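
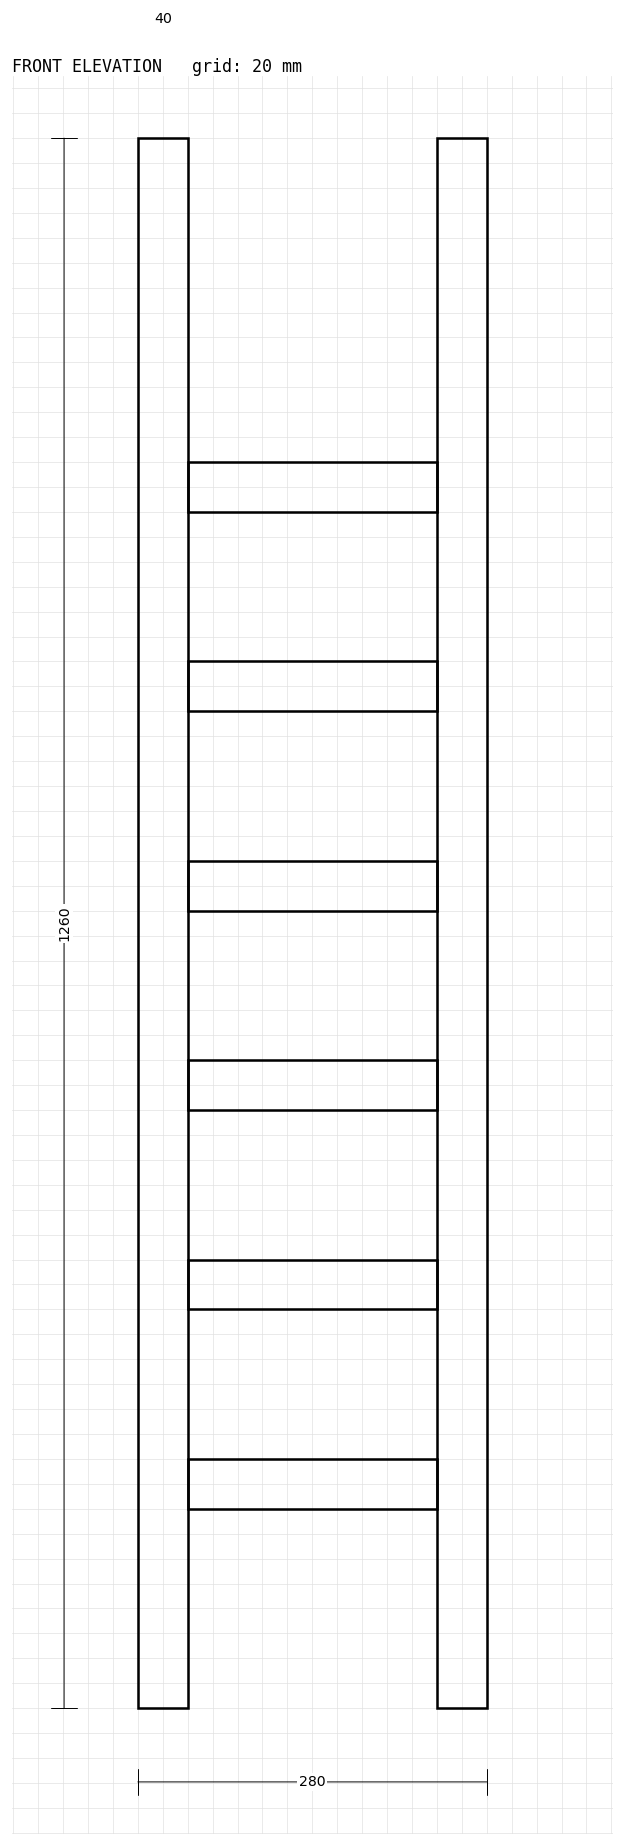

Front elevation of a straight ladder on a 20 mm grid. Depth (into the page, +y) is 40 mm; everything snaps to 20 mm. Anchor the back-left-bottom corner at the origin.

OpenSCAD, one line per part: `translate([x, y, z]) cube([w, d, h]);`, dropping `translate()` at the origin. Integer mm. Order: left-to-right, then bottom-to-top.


cube([40, 40, 1260]);
translate([40, 0, 160]) cube([200, 40, 40]);
translate([40, 0, 320]) cube([200, 40, 40]);
translate([40, 0, 480]) cube([200, 40, 40]);
translate([40, 0, 640]) cube([200, 40, 40]);
translate([40, 0, 800]) cube([200, 40, 40]);
translate([40, 0, 960]) cube([200, 40, 40]);
translate([240, 0, 0]) cube([40, 40, 1260]);


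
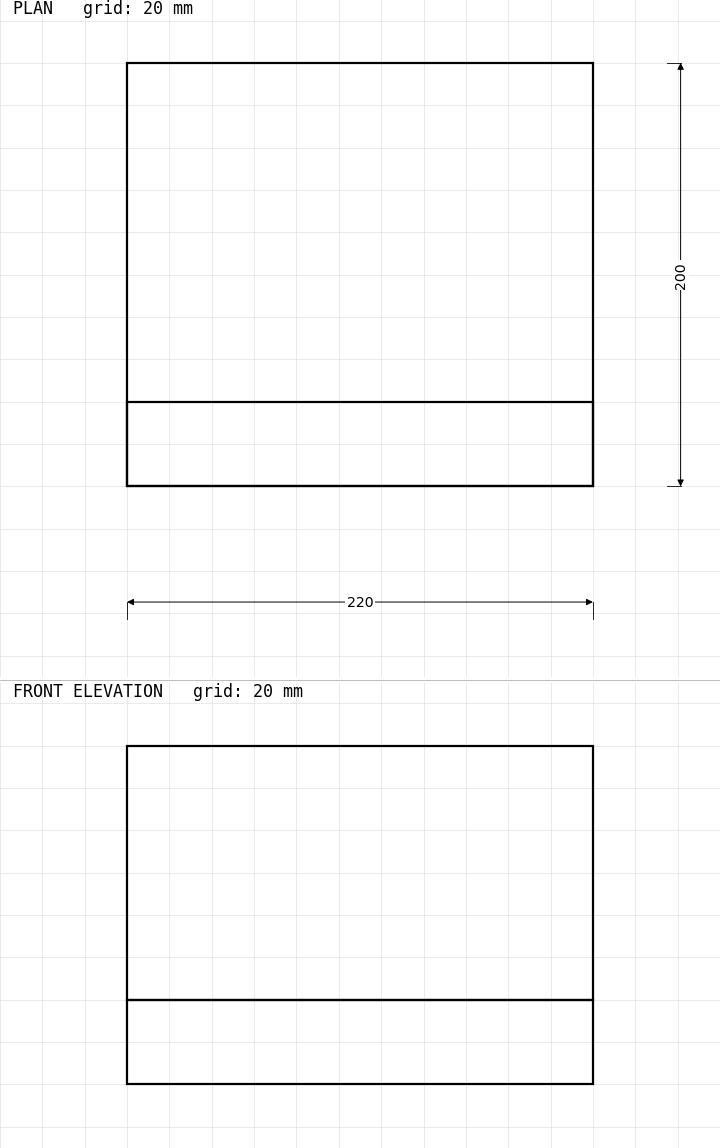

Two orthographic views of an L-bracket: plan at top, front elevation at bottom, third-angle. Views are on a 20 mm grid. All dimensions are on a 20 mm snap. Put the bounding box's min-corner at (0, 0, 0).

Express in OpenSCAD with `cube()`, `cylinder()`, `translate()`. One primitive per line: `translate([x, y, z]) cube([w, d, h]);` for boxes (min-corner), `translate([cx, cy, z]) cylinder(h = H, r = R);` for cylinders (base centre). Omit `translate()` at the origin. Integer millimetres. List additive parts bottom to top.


cube([220, 200, 40]);
translate([0, 0, 40]) cube([220, 40, 120]);


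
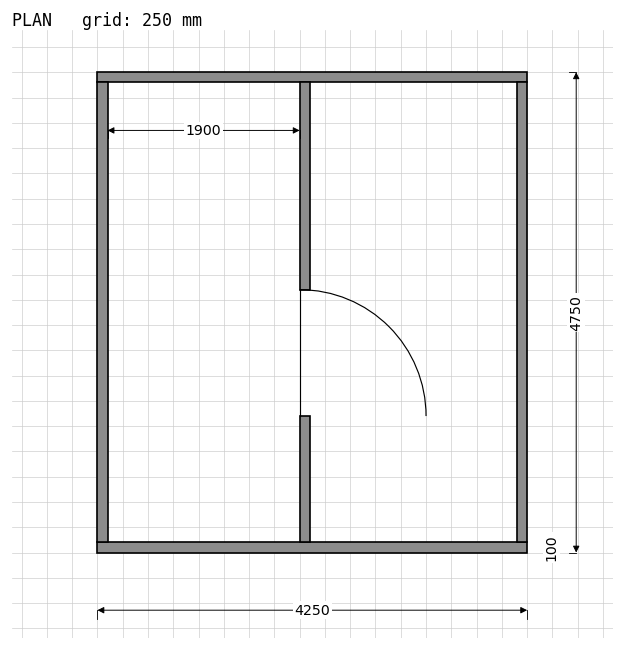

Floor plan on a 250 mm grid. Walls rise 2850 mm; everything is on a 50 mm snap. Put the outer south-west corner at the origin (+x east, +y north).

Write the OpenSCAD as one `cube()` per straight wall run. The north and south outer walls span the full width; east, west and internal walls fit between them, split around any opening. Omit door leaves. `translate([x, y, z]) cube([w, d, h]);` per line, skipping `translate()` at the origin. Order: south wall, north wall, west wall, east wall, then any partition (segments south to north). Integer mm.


cube([4250, 100, 2850]);
translate([0, 4650, 0]) cube([4250, 100, 2850]);
translate([0, 100, 0]) cube([100, 4550, 2850]);
translate([4150, 100, 0]) cube([100, 4550, 2850]);
translate([2000, 100, 0]) cube([100, 1250, 2850]);
translate([2000, 2600, 0]) cube([100, 2050, 2850]);


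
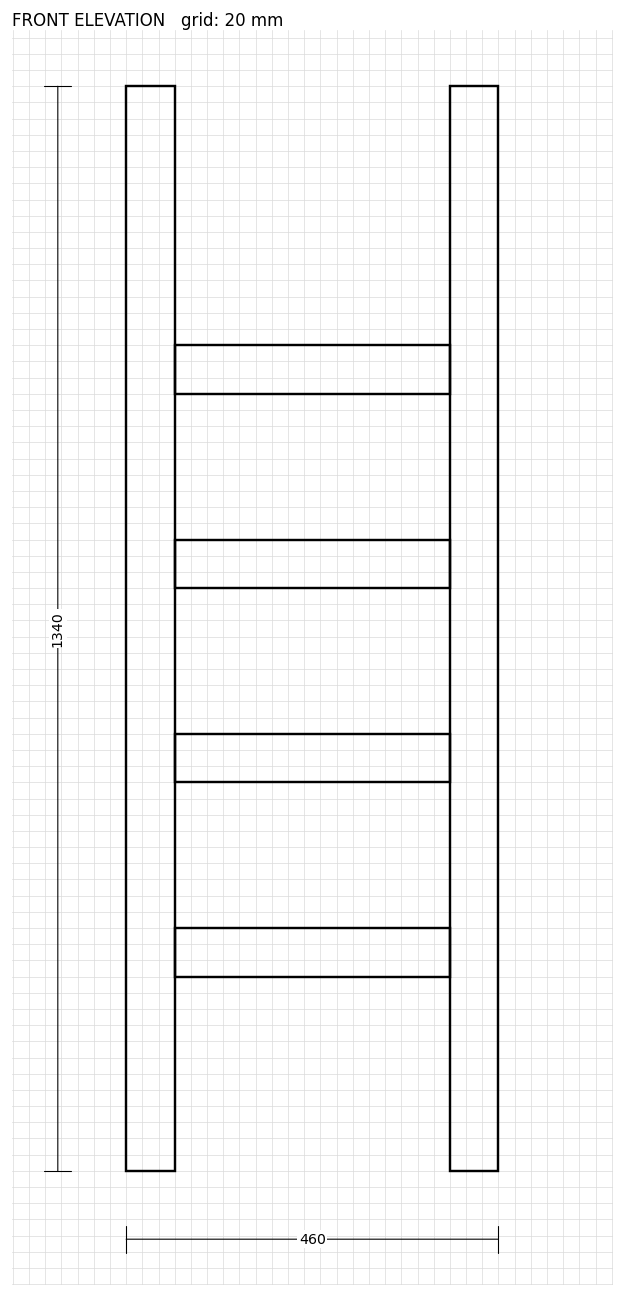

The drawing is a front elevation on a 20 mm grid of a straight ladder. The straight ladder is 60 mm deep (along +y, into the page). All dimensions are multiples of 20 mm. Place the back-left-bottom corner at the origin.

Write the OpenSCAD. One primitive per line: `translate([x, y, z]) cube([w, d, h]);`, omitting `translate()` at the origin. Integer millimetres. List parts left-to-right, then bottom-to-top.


cube([60, 60, 1340]);
translate([60, 0, 240]) cube([340, 60, 60]);
translate([60, 0, 480]) cube([340, 60, 60]);
translate([60, 0, 720]) cube([340, 60, 60]);
translate([60, 0, 960]) cube([340, 60, 60]);
translate([400, 0, 0]) cube([60, 60, 1340]);


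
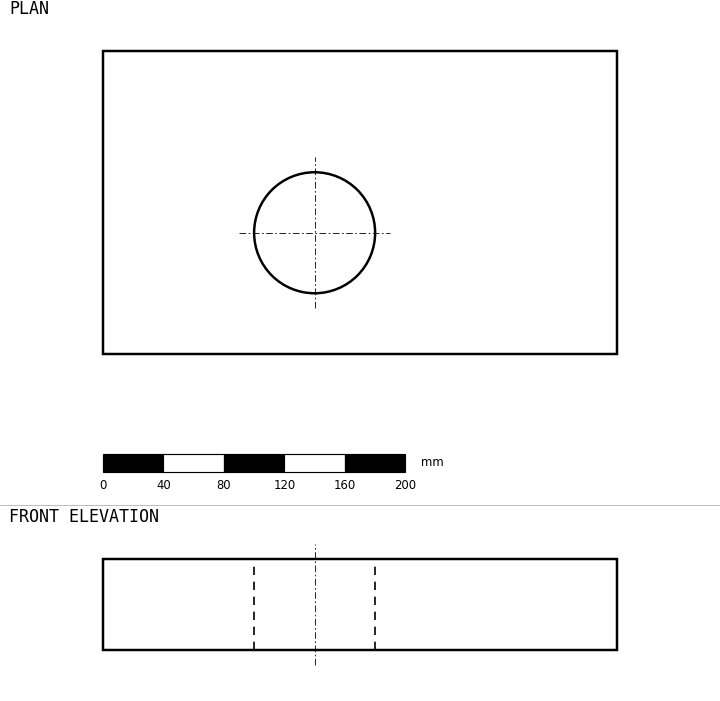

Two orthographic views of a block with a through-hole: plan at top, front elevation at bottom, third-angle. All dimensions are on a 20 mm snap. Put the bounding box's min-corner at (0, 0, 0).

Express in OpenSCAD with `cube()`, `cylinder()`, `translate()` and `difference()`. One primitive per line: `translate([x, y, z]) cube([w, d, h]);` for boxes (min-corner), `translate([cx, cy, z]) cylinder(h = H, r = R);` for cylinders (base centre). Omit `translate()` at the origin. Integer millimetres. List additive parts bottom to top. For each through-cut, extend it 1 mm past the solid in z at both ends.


difference() {
  cube([340, 200, 60]);
  translate([140, 80, -1]) cylinder(h = 62, r = 40);
}


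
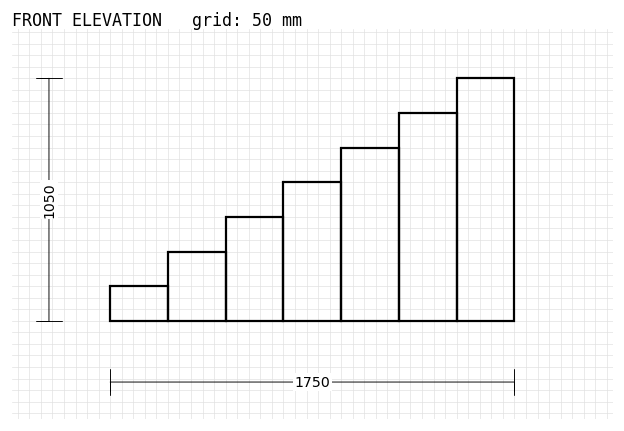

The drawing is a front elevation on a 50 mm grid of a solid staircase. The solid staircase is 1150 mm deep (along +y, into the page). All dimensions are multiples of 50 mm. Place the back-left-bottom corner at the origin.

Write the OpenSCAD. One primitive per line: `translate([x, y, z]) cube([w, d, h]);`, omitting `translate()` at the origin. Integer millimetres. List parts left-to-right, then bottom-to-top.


cube([250, 1150, 150]);
translate([250, 0, 0]) cube([250, 1150, 300]);
translate([500, 0, 0]) cube([250, 1150, 450]);
translate([750, 0, 0]) cube([250, 1150, 600]);
translate([1000, 0, 0]) cube([250, 1150, 750]);
translate([1250, 0, 0]) cube([250, 1150, 900]);
translate([1500, 0, 0]) cube([250, 1150, 1050]);


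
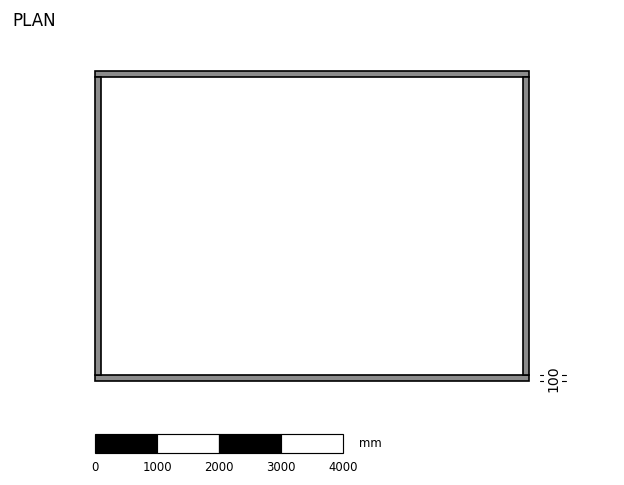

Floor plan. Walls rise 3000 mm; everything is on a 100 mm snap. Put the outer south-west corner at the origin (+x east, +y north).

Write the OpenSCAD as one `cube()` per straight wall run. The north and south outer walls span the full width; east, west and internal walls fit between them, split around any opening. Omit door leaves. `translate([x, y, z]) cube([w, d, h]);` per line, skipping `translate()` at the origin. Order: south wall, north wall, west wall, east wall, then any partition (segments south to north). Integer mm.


cube([7000, 100, 3000]);
translate([0, 4900, 0]) cube([7000, 100, 3000]);
translate([0, 100, 0]) cube([100, 4800, 3000]);
translate([6900, 100, 0]) cube([100, 4800, 3000]);


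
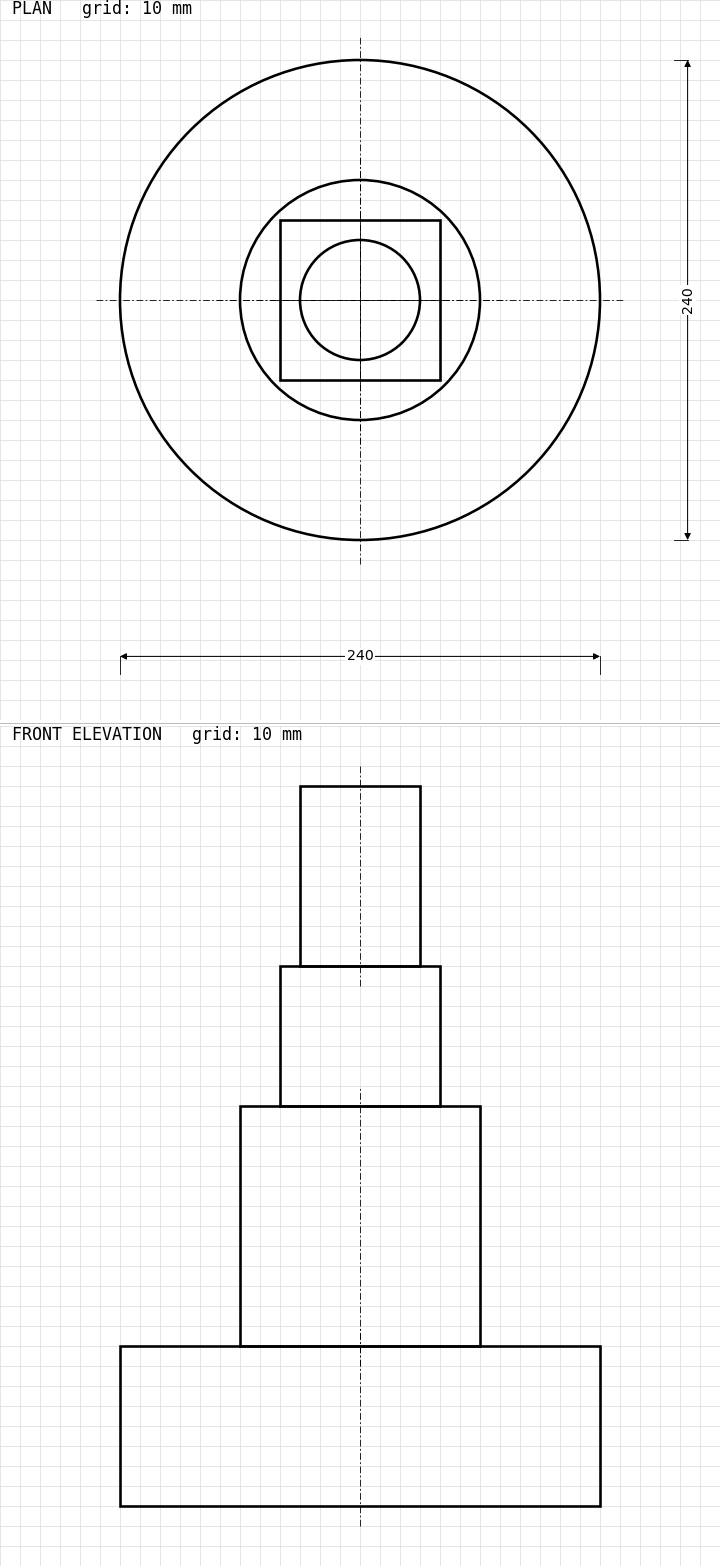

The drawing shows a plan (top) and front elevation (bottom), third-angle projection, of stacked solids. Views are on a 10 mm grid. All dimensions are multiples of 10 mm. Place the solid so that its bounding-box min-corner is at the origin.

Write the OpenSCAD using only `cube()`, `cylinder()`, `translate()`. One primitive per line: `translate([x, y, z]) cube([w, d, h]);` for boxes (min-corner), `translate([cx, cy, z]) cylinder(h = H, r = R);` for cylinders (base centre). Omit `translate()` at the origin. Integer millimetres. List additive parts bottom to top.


translate([120, 120, 0]) cylinder(h = 80, r = 120);
translate([120, 120, 80]) cylinder(h = 120, r = 60);
translate([80, 80, 200]) cube([80, 80, 70]);
translate([120, 120, 270]) cylinder(h = 90, r = 30);


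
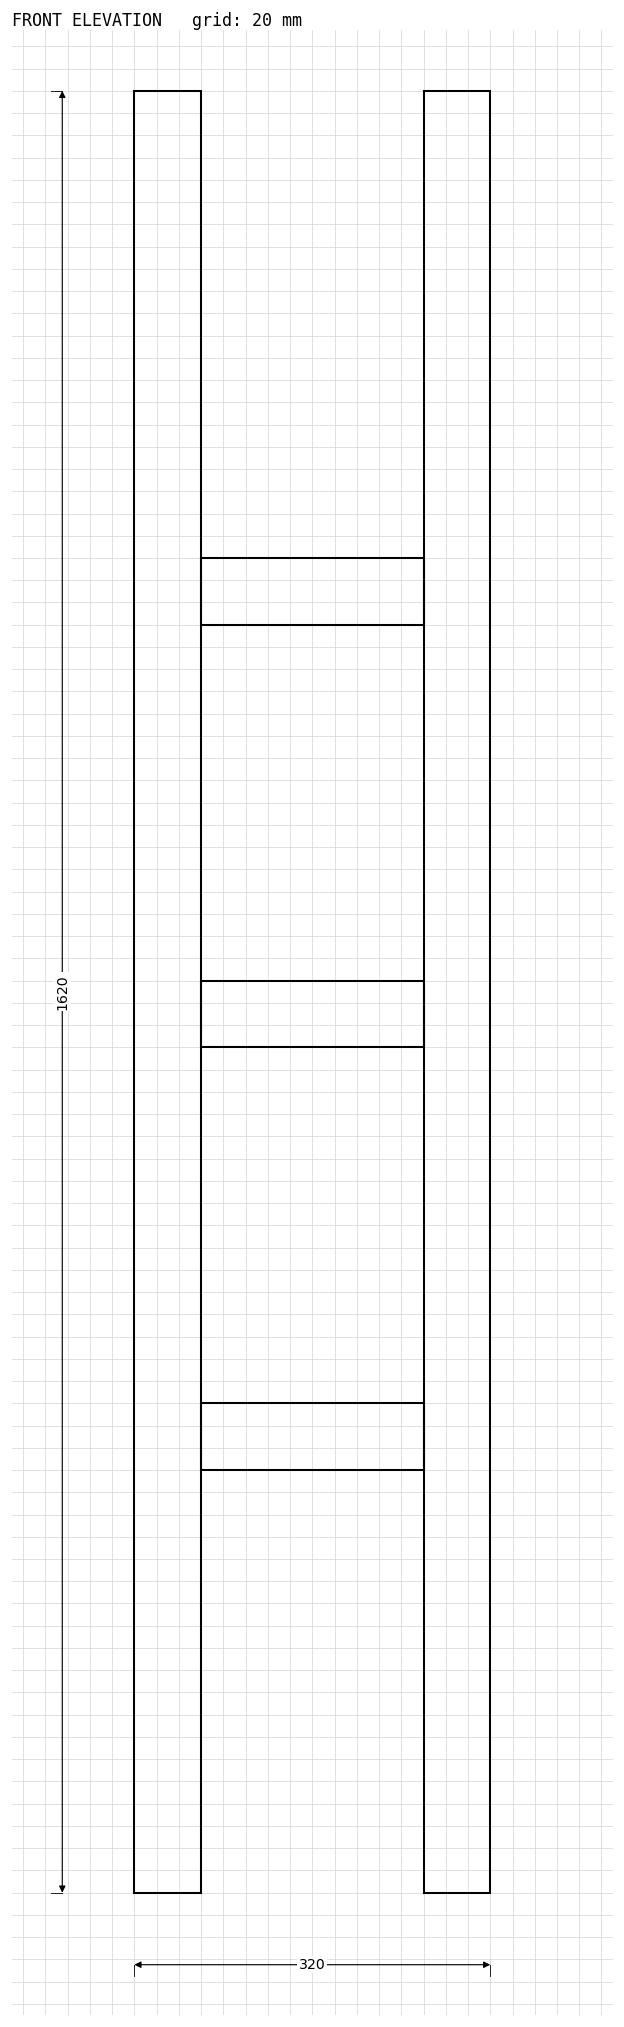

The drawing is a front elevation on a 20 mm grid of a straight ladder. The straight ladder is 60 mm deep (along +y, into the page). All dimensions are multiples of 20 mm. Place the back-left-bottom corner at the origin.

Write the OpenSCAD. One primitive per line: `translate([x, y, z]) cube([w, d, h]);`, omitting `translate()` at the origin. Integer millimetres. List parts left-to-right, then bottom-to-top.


cube([60, 60, 1620]);
translate([60, 0, 380]) cube([200, 60, 60]);
translate([60, 0, 760]) cube([200, 60, 60]);
translate([60, 0, 1140]) cube([200, 60, 60]);
translate([260, 0, 0]) cube([60, 60, 1620]);


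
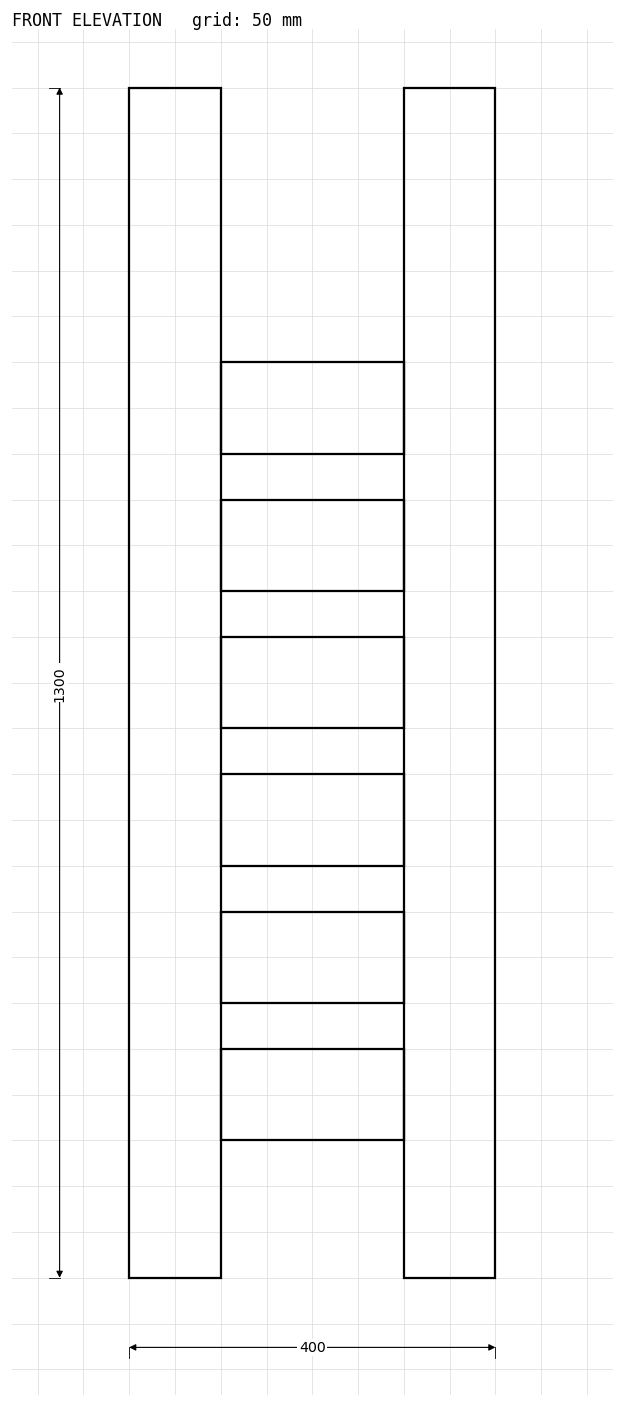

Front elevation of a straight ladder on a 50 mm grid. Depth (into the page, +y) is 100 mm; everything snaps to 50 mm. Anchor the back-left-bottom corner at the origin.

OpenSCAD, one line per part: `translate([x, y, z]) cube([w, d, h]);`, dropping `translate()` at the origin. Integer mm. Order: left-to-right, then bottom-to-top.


cube([100, 100, 1300]);
translate([100, 0, 150]) cube([200, 100, 100]);
translate([100, 0, 300]) cube([200, 100, 100]);
translate([100, 0, 450]) cube([200, 100, 100]);
translate([100, 0, 600]) cube([200, 100, 100]);
translate([100, 0, 750]) cube([200, 100, 100]);
translate([100, 0, 900]) cube([200, 100, 100]);
translate([300, 0, 0]) cube([100, 100, 1300]);


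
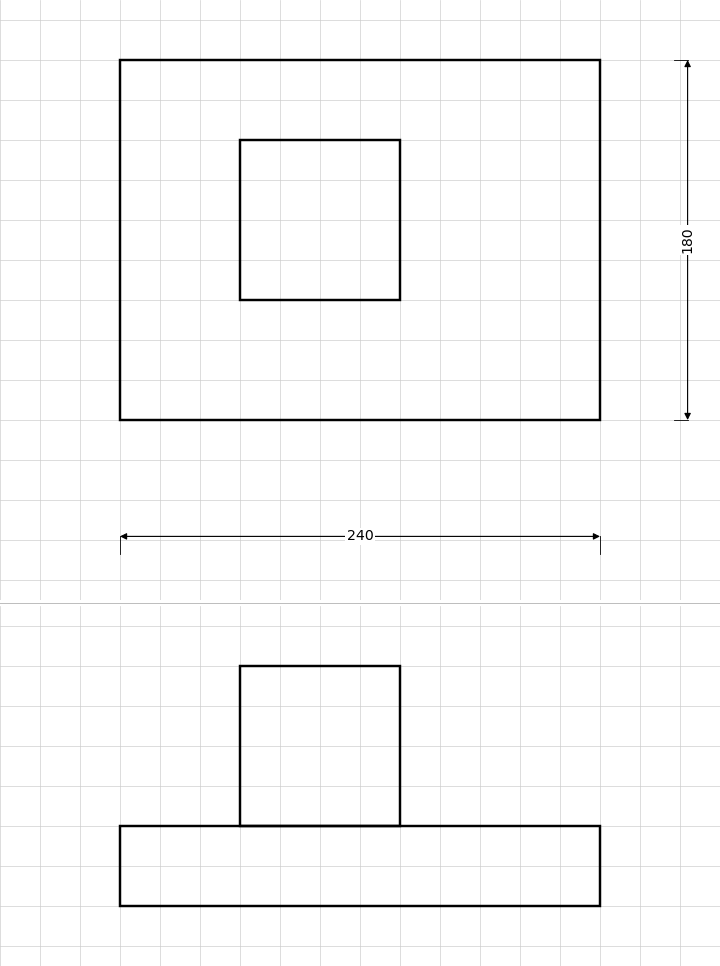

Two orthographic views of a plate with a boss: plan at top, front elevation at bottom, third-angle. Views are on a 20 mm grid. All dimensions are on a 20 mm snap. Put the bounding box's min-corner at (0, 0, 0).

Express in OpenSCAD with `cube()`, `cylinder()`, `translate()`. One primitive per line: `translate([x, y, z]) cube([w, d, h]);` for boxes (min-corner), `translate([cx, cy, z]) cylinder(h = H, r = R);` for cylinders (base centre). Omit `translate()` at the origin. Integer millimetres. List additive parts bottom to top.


cube([240, 180, 40]);
translate([60, 60, 40]) cube([80, 80, 80]);


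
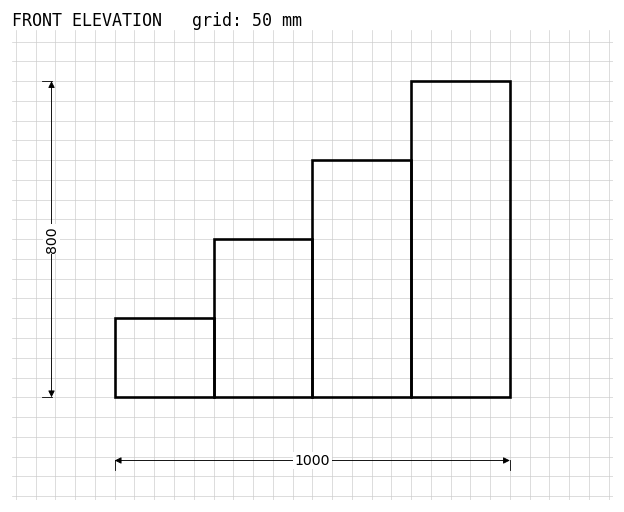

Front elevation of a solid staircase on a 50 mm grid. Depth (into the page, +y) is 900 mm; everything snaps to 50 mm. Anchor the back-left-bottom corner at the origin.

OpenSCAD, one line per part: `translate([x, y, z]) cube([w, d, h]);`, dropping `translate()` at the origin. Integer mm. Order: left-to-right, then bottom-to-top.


cube([250, 900, 200]);
translate([250, 0, 0]) cube([250, 900, 400]);
translate([500, 0, 0]) cube([250, 900, 600]);
translate([750, 0, 0]) cube([250, 900, 800]);


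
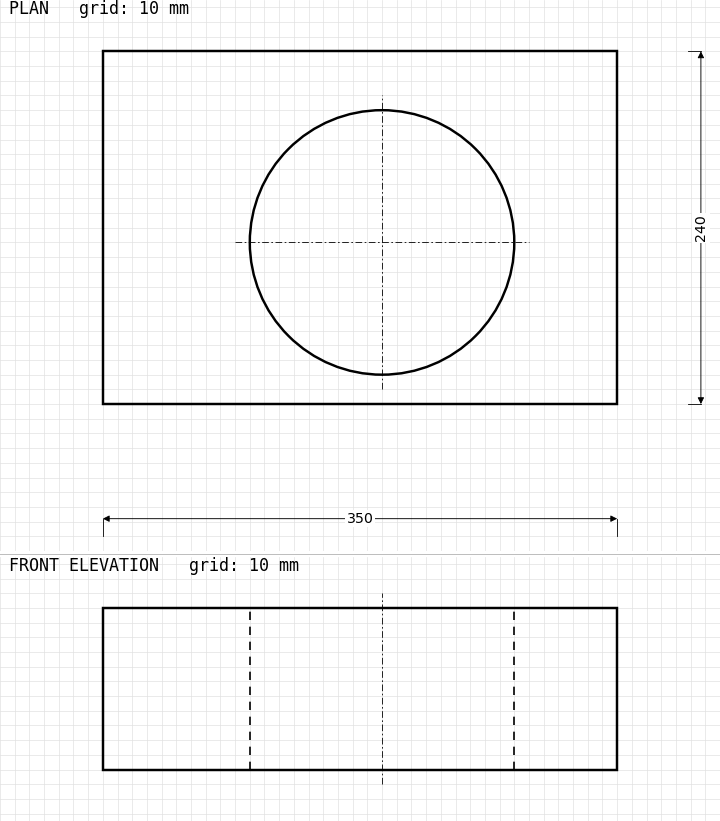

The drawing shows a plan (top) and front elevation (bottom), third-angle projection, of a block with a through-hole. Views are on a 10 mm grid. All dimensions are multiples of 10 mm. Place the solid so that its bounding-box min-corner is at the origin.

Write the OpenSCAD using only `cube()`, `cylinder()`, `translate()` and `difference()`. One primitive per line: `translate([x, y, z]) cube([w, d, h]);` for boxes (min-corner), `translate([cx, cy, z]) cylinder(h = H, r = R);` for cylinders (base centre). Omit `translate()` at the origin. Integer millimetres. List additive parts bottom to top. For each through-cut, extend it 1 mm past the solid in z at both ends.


difference() {
  cube([350, 240, 110]);
  translate([190, 110, -1]) cylinder(h = 112, r = 90);
}


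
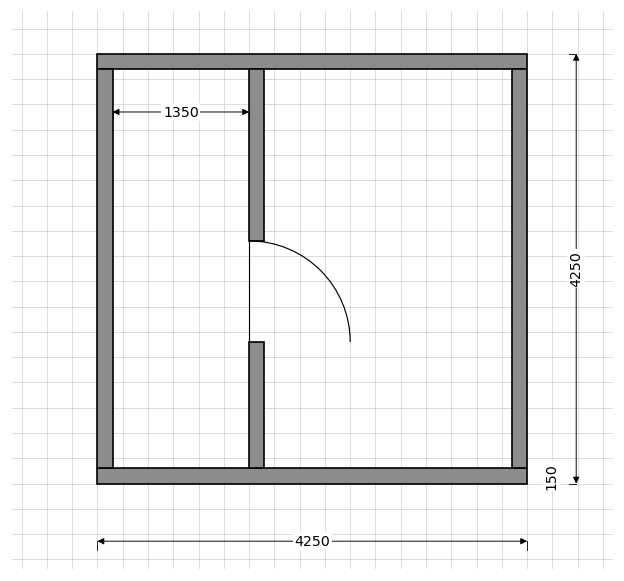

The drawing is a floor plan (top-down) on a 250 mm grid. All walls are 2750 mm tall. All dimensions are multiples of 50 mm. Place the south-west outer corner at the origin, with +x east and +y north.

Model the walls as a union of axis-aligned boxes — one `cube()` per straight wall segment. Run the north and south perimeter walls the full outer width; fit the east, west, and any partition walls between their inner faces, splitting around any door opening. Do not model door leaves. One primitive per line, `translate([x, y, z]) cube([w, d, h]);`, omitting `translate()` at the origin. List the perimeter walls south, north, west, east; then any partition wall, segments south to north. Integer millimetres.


cube([4250, 150, 2750]);
translate([0, 4100, 0]) cube([4250, 150, 2750]);
translate([0, 150, 0]) cube([150, 3950, 2750]);
translate([4100, 150, 0]) cube([150, 3950, 2750]);
translate([1500, 150, 0]) cube([150, 1250, 2750]);
translate([1500, 2400, 0]) cube([150, 1700, 2750]);


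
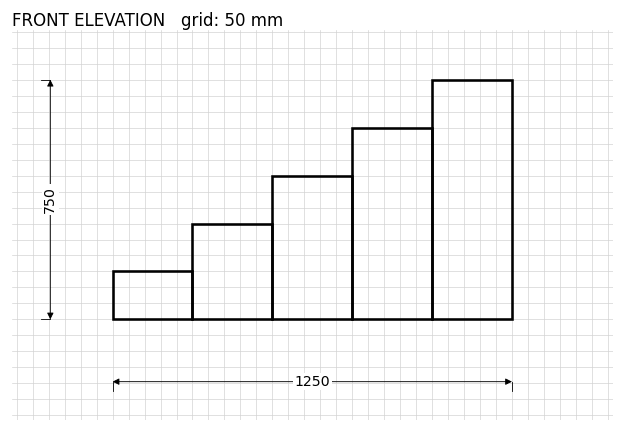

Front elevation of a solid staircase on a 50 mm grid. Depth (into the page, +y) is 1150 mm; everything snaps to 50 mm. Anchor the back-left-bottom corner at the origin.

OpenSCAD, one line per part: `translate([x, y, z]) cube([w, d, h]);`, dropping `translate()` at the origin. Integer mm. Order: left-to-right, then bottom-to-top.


cube([250, 1150, 150]);
translate([250, 0, 0]) cube([250, 1150, 300]);
translate([500, 0, 0]) cube([250, 1150, 450]);
translate([750, 0, 0]) cube([250, 1150, 600]);
translate([1000, 0, 0]) cube([250, 1150, 750]);


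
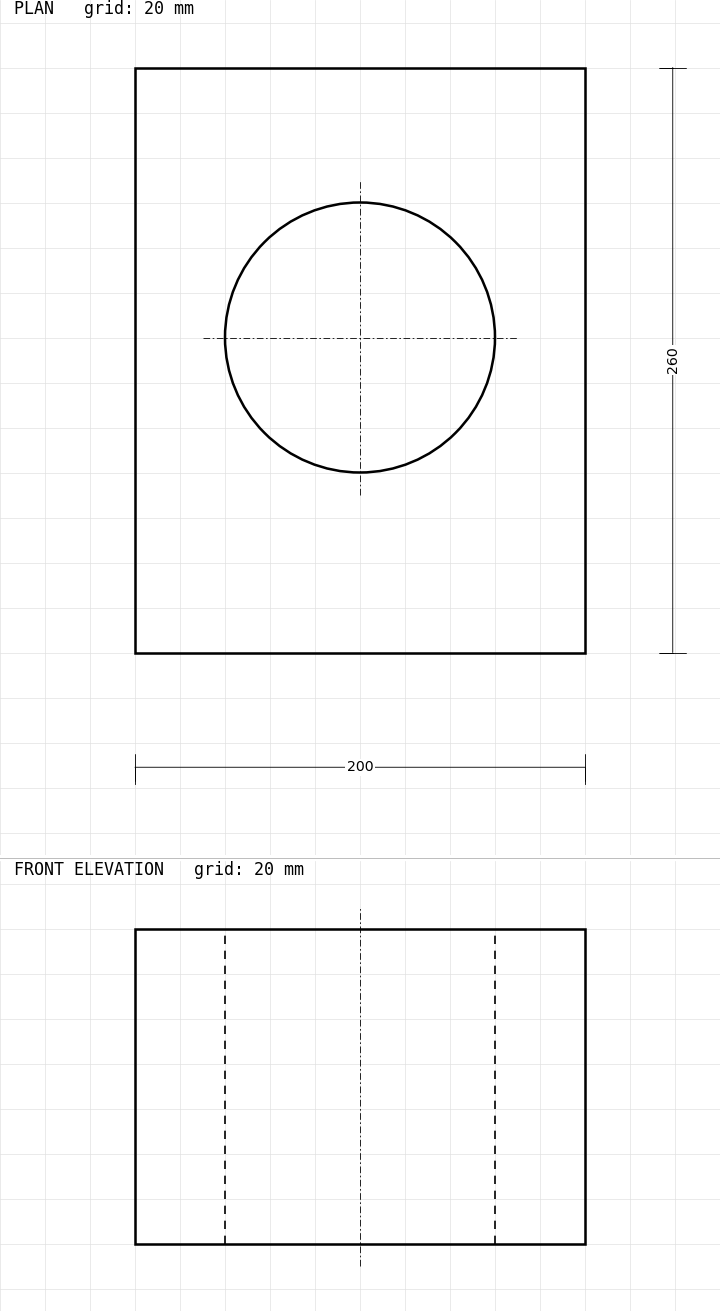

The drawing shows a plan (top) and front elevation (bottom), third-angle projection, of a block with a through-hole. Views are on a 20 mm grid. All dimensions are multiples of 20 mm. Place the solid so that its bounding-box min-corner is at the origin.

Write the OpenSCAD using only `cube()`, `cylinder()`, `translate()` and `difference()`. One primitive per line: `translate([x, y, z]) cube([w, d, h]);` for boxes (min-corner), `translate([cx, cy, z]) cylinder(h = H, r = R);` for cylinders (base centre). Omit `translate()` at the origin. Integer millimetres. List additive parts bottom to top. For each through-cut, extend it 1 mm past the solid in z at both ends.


difference() {
  cube([200, 260, 140]);
  translate([100, 140, -1]) cylinder(h = 142, r = 60);
}


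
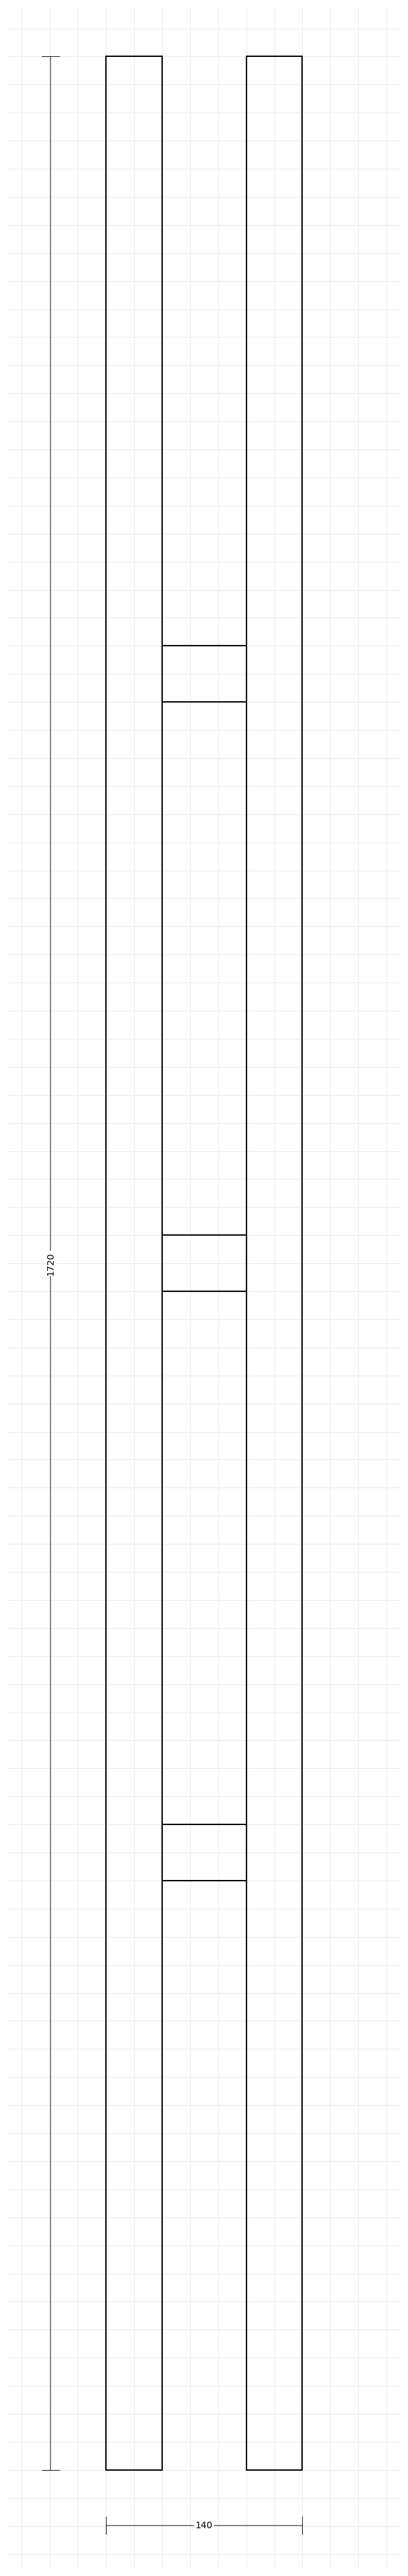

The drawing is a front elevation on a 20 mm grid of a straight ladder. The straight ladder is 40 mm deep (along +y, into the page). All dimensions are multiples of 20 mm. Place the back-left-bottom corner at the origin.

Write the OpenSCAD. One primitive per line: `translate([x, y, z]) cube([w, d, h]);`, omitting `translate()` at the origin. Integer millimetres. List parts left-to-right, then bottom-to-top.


cube([40, 40, 1720]);
translate([40, 0, 420]) cube([60, 40, 40]);
translate([40, 0, 840]) cube([60, 40, 40]);
translate([40, 0, 1260]) cube([60, 40, 40]);
translate([100, 0, 0]) cube([40, 40, 1720]);


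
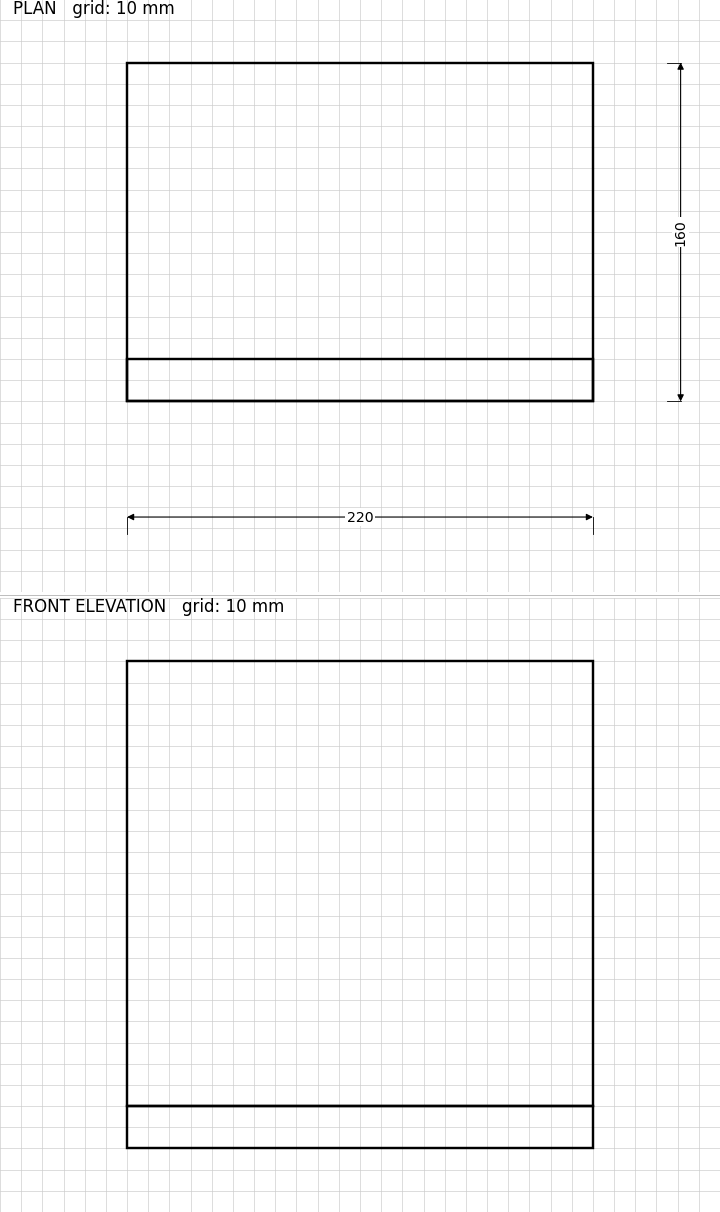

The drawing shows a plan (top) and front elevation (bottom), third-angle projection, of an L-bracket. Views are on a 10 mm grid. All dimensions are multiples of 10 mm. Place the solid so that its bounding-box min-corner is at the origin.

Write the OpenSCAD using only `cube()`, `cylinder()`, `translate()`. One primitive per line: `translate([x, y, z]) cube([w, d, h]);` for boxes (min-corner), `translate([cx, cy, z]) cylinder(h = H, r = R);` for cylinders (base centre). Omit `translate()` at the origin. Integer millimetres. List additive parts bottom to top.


cube([220, 160, 20]);
translate([0, 0, 20]) cube([220, 20, 210]);


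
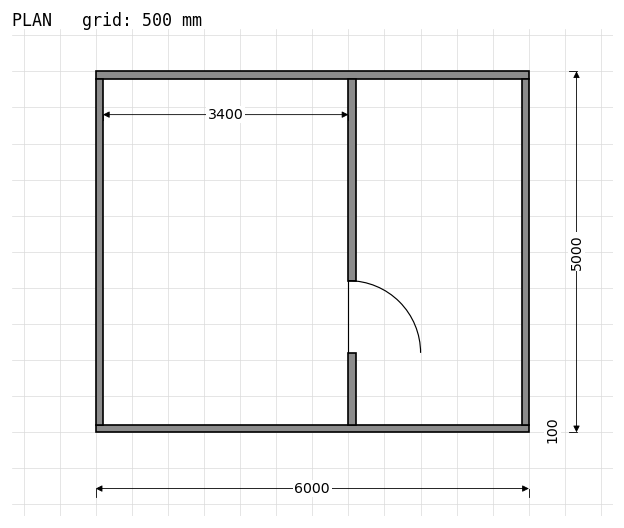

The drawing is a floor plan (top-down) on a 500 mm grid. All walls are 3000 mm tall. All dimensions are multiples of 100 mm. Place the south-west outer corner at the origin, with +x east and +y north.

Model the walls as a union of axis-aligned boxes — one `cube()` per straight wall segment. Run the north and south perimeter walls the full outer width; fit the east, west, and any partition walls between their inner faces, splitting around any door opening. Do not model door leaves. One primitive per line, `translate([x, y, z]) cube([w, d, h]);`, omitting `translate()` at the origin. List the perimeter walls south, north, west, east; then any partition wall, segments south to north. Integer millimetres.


cube([6000, 100, 3000]);
translate([0, 4900, 0]) cube([6000, 100, 3000]);
translate([0, 100, 0]) cube([100, 4800, 3000]);
translate([5900, 100, 0]) cube([100, 4800, 3000]);
translate([3500, 100, 0]) cube([100, 1000, 3000]);
translate([3500, 2100, 0]) cube([100, 2800, 3000]);


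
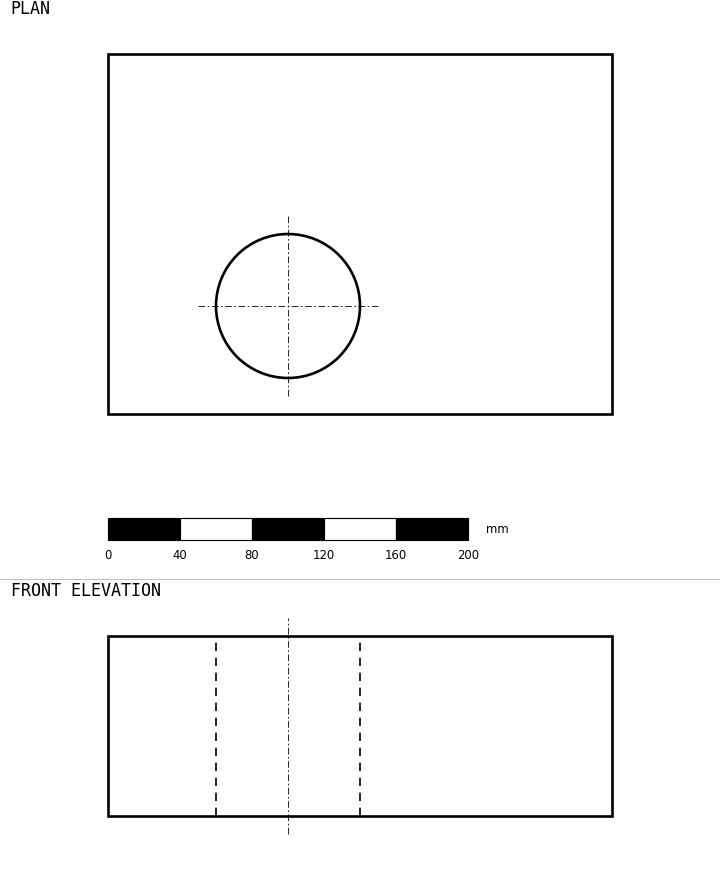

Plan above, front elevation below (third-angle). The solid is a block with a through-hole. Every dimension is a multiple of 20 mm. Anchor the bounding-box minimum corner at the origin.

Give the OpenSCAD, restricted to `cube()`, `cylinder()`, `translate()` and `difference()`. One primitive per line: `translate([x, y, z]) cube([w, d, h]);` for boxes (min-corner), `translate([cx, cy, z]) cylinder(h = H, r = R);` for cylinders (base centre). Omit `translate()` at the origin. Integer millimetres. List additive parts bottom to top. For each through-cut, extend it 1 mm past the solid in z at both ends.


difference() {
  cube([280, 200, 100]);
  translate([100, 60, -1]) cylinder(h = 102, r = 40);
}


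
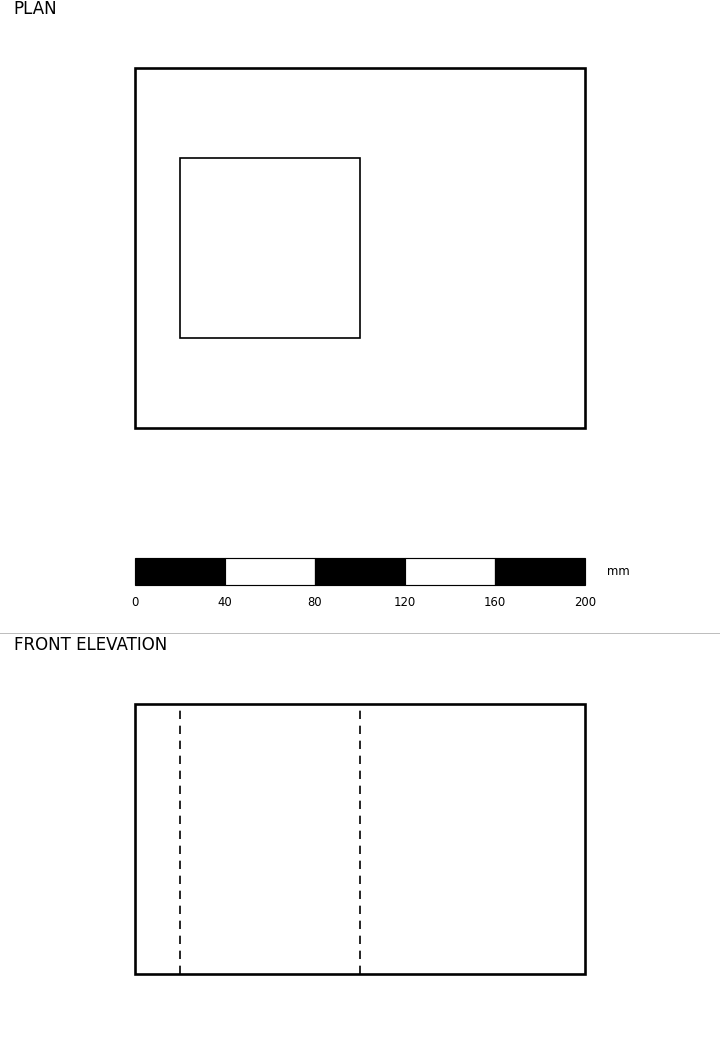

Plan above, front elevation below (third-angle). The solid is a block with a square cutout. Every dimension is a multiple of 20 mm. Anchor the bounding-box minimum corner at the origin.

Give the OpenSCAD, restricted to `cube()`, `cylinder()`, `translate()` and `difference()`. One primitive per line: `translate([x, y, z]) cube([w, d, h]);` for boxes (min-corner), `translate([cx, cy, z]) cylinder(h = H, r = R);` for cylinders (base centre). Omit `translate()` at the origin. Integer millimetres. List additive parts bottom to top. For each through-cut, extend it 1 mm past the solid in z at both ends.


difference() {
  cube([200, 160, 120]);
  translate([20, 40, -1]) cube([80, 80, 122]);
}


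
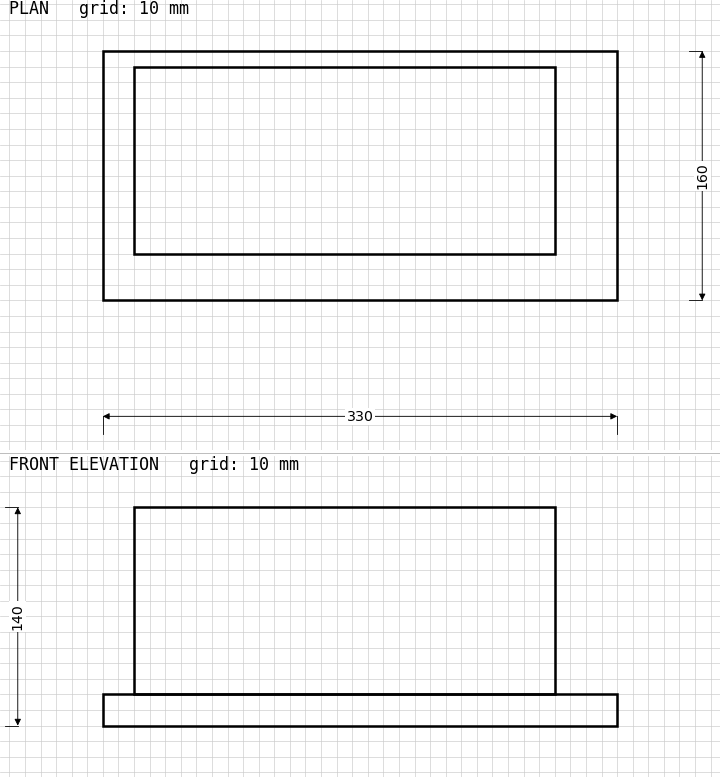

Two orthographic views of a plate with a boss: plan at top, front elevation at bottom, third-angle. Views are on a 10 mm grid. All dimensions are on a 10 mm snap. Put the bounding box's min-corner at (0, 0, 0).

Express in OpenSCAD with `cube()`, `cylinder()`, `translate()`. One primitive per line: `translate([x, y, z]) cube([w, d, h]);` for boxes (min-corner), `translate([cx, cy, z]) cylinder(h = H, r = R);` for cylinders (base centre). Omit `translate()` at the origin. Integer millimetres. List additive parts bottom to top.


cube([330, 160, 20]);
translate([20, 30, 20]) cube([270, 120, 120]);


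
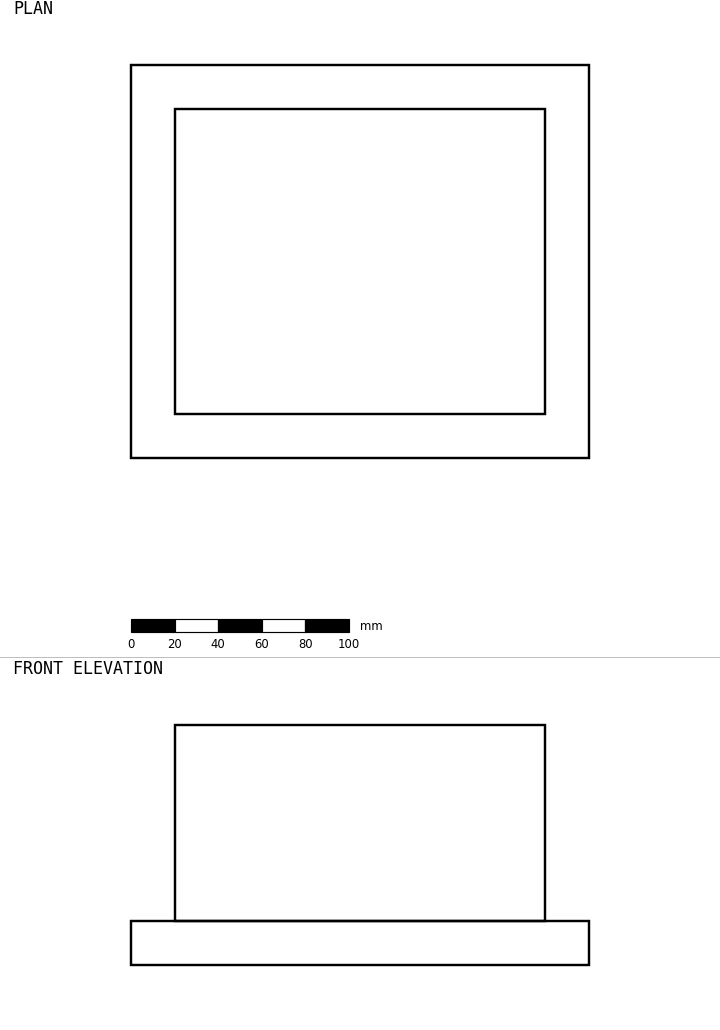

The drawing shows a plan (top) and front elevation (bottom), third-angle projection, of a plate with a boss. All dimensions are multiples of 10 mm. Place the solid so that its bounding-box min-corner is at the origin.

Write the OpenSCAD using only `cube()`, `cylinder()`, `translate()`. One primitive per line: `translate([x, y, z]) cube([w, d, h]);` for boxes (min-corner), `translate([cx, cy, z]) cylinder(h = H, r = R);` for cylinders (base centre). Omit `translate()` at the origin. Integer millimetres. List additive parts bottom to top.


cube([210, 180, 20]);
translate([20, 20, 20]) cube([170, 140, 90]);


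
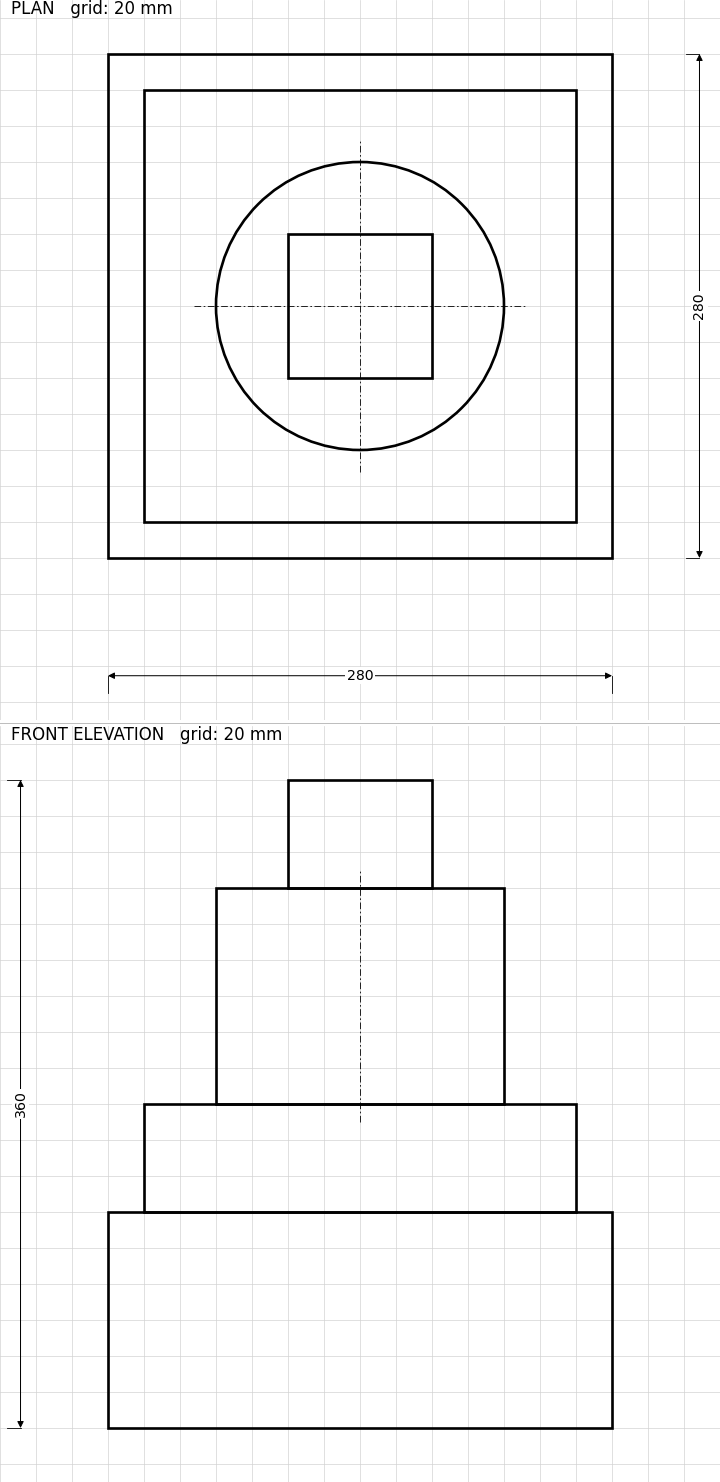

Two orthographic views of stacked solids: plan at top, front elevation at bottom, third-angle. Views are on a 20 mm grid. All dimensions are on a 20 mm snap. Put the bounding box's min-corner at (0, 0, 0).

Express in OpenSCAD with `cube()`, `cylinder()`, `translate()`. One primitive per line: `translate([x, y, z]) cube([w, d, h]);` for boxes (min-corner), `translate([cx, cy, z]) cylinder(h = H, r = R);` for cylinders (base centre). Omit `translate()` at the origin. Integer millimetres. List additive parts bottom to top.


cube([280, 280, 120]);
translate([20, 20, 120]) cube([240, 240, 60]);
translate([140, 140, 180]) cylinder(h = 120, r = 80);
translate([100, 100, 300]) cube([80, 80, 60]);


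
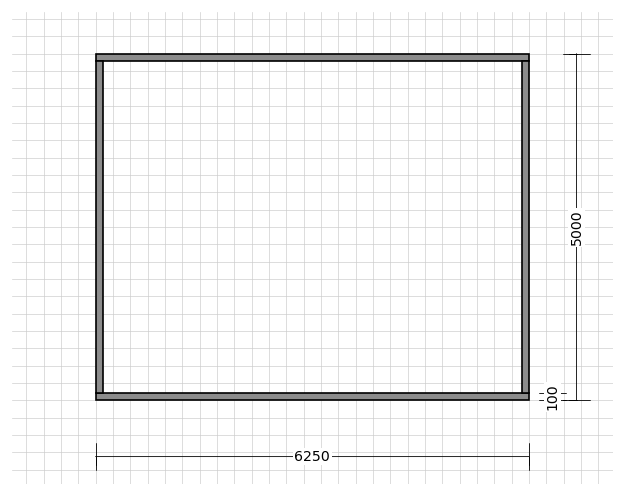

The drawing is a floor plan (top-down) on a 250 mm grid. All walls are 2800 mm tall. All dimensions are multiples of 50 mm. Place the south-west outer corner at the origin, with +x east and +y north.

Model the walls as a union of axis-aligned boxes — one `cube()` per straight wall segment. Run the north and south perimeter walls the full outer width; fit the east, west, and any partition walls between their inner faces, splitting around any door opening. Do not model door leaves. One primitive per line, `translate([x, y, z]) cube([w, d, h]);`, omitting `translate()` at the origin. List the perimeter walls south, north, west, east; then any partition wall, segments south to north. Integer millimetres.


cube([6250, 100, 2800]);
translate([0, 4900, 0]) cube([6250, 100, 2800]);
translate([0, 100, 0]) cube([100, 4800, 2800]);
translate([6150, 100, 0]) cube([100, 4800, 2800]);


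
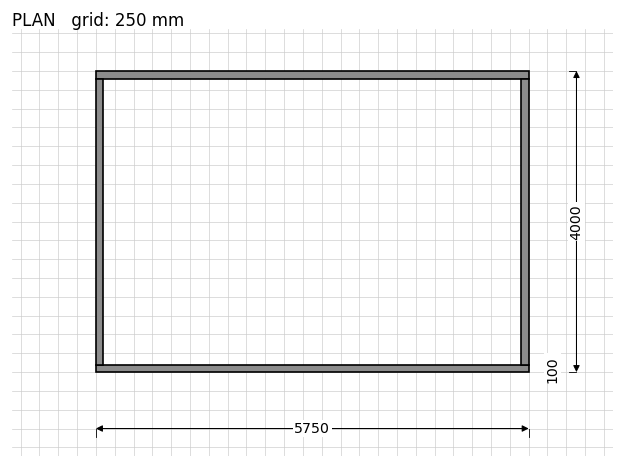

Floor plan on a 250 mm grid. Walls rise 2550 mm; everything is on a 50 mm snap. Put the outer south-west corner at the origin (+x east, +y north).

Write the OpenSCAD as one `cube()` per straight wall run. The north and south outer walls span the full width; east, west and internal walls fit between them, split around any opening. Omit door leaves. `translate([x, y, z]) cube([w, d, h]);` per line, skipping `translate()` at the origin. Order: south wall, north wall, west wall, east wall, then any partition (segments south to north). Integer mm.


cube([5750, 100, 2550]);
translate([0, 3900, 0]) cube([5750, 100, 2550]);
translate([0, 100, 0]) cube([100, 3800, 2550]);
translate([5650, 100, 0]) cube([100, 3800, 2550]);


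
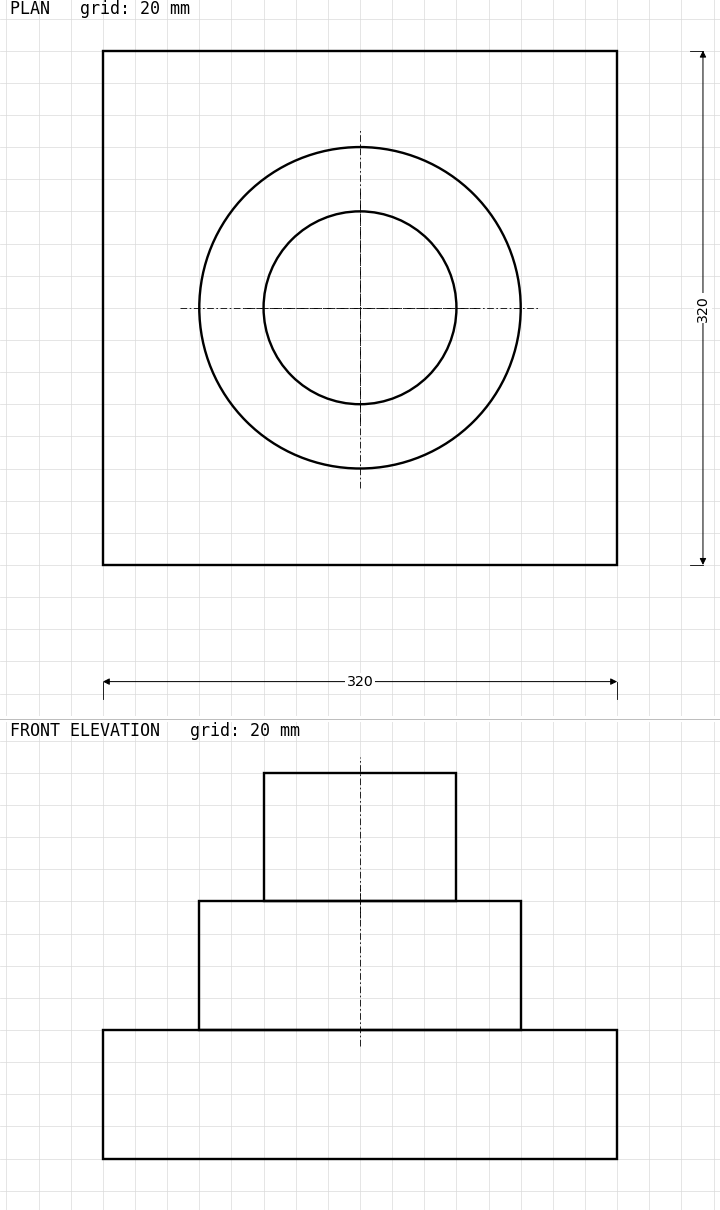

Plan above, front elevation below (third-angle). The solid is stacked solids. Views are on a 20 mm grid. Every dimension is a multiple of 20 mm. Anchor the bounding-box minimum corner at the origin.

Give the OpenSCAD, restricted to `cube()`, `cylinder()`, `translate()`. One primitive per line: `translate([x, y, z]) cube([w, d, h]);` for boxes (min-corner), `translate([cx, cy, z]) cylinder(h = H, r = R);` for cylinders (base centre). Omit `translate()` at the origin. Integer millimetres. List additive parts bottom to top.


cube([320, 320, 80]);
translate([160, 160, 80]) cylinder(h = 80, r = 100);
translate([160, 160, 160]) cylinder(h = 80, r = 60);


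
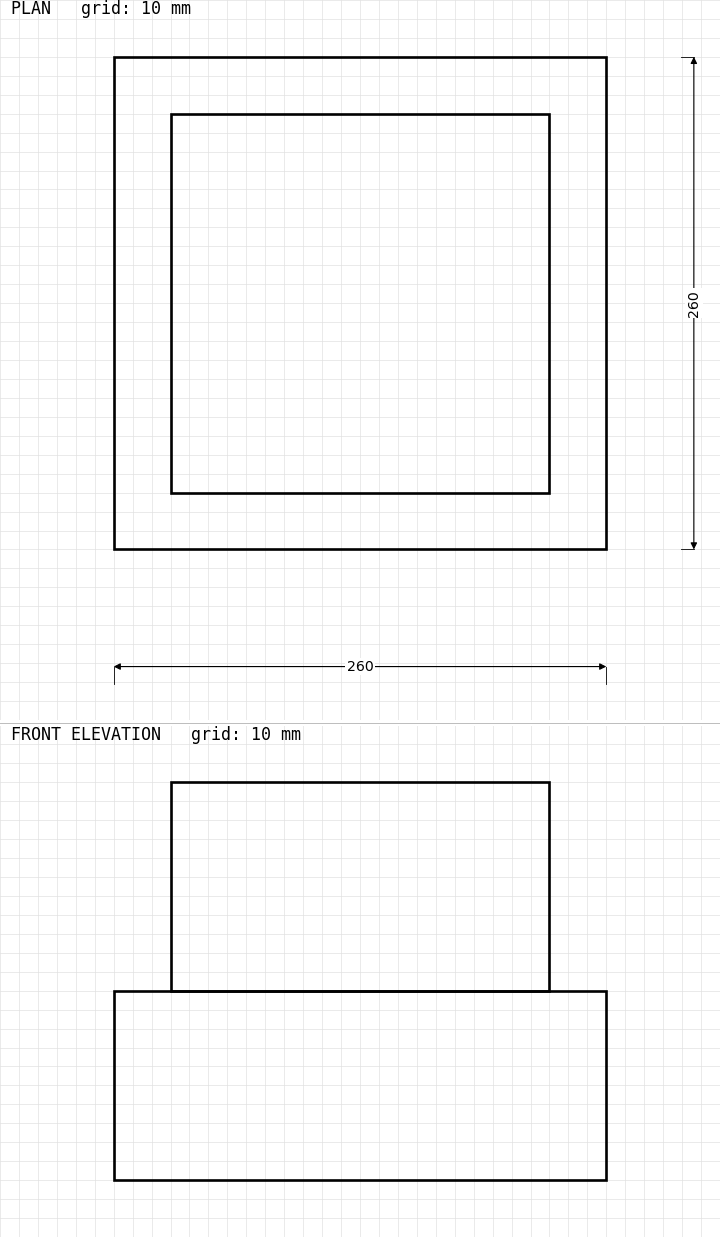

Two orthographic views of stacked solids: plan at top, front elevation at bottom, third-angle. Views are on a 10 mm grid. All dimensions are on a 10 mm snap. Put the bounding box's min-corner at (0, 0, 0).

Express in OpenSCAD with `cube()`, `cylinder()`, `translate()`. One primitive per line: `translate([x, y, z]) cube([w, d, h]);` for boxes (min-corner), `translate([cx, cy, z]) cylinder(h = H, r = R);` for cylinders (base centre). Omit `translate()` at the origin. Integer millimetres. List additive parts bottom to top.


cube([260, 260, 100]);
translate([30, 30, 100]) cube([200, 200, 110]);


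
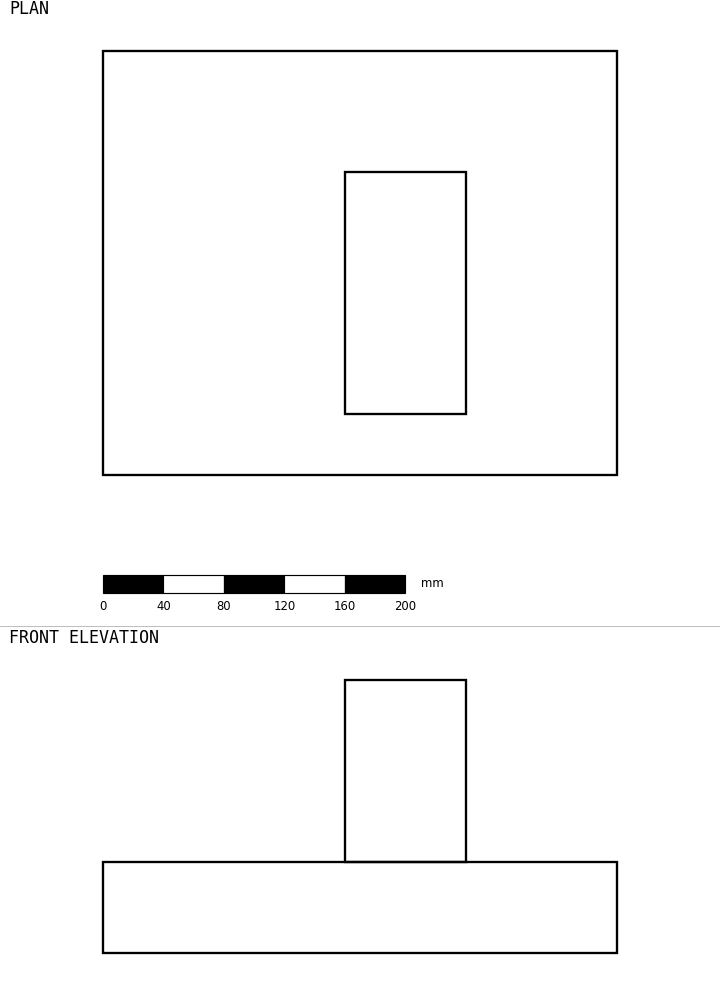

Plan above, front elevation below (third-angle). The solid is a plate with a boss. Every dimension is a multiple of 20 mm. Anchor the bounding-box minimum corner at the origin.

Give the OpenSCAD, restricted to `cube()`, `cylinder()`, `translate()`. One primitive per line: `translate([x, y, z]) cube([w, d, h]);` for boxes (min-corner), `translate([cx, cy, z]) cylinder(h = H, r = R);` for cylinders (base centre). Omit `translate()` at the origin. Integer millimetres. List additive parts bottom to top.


cube([340, 280, 60]);
translate([160, 40, 60]) cube([80, 160, 120]);


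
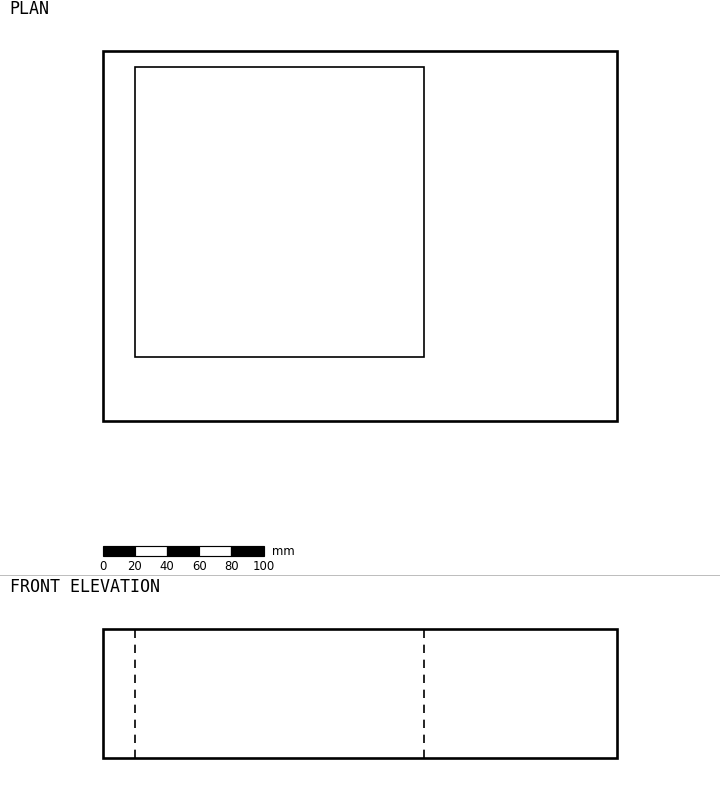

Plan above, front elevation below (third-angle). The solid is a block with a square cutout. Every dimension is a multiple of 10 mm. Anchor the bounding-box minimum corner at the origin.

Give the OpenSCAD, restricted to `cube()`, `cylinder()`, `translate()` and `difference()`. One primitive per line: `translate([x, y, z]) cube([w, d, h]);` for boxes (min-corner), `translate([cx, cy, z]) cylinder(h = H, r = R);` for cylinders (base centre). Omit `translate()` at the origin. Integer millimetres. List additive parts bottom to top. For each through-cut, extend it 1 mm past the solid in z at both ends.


difference() {
  cube([320, 230, 80]);
  translate([20, 40, -1]) cube([180, 180, 82]);
}


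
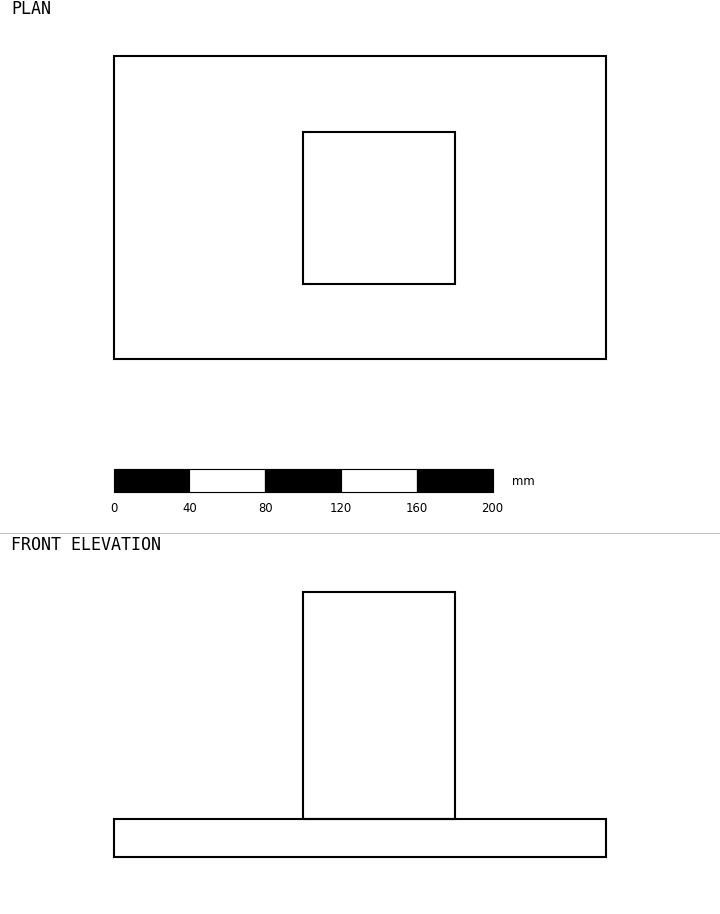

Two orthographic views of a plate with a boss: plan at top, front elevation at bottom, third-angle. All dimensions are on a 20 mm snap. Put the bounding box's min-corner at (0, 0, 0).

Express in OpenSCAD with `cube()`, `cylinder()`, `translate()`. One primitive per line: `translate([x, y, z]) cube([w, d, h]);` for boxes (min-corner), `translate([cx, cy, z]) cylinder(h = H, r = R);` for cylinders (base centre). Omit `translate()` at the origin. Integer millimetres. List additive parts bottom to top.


cube([260, 160, 20]);
translate([100, 40, 20]) cube([80, 80, 120]);


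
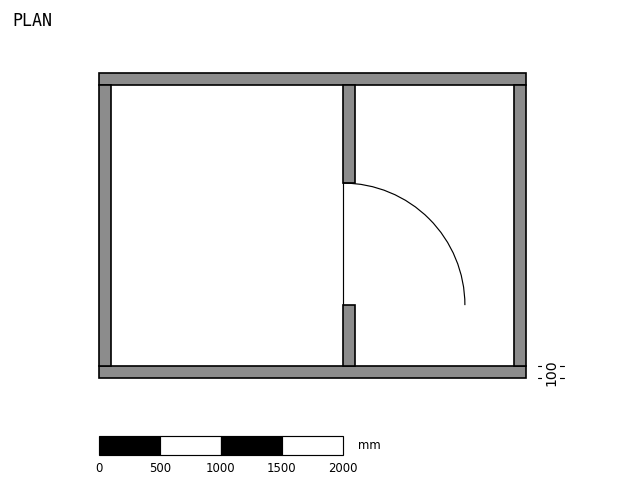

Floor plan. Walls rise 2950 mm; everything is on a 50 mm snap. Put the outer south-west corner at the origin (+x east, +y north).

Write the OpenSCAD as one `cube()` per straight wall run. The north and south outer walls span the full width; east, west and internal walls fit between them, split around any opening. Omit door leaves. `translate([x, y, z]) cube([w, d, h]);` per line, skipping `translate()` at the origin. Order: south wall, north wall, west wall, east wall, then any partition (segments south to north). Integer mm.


cube([3500, 100, 2950]);
translate([0, 2400, 0]) cube([3500, 100, 2950]);
translate([0, 100, 0]) cube([100, 2300, 2950]);
translate([3400, 100, 0]) cube([100, 2300, 2950]);
translate([2000, 100, 0]) cube([100, 500, 2950]);
translate([2000, 1600, 0]) cube([100, 800, 2950]);


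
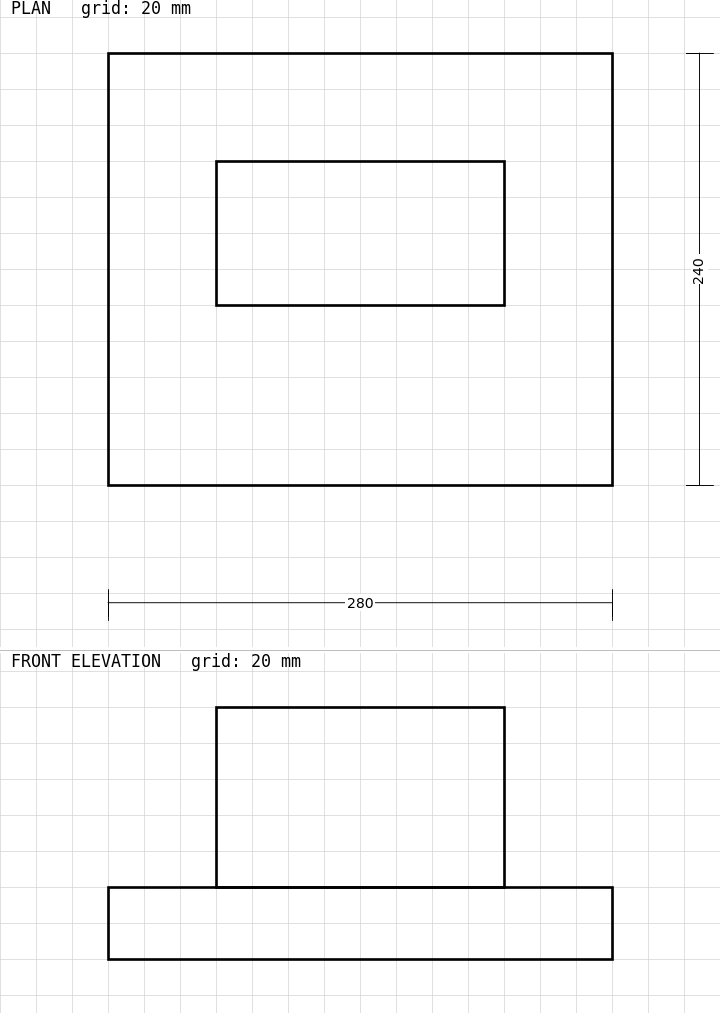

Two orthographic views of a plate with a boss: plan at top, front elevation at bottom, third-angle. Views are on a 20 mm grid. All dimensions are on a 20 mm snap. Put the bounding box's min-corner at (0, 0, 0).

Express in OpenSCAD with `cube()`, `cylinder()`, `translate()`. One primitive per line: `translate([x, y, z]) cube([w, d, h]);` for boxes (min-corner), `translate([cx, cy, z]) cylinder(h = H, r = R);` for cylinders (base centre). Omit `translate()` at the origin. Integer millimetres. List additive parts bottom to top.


cube([280, 240, 40]);
translate([60, 100, 40]) cube([160, 80, 100]);


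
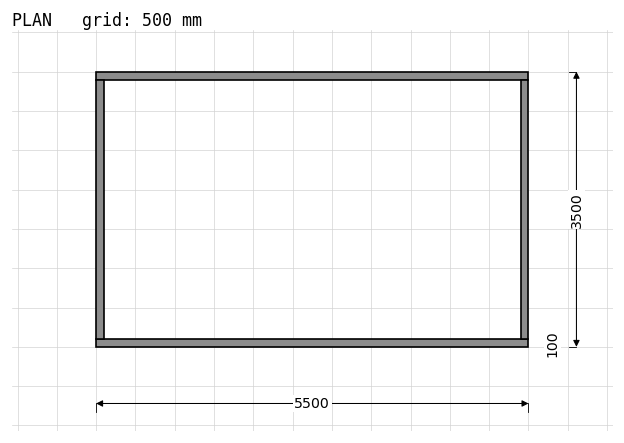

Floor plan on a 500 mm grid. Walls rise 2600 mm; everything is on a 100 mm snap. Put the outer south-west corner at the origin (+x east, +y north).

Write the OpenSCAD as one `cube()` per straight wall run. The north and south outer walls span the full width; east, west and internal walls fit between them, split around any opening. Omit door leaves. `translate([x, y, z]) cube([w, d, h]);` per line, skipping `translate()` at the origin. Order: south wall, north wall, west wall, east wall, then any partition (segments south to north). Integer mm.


cube([5500, 100, 2600]);
translate([0, 3400, 0]) cube([5500, 100, 2600]);
translate([0, 100, 0]) cube([100, 3300, 2600]);
translate([5400, 100, 0]) cube([100, 3300, 2600]);
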